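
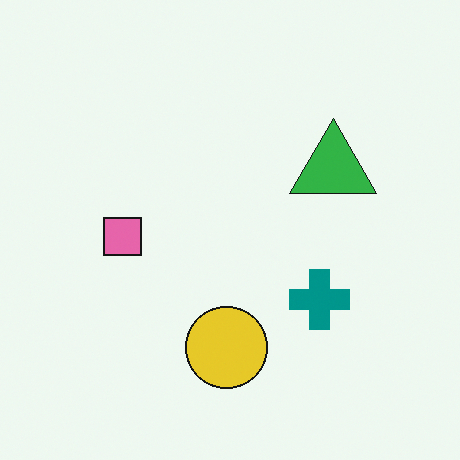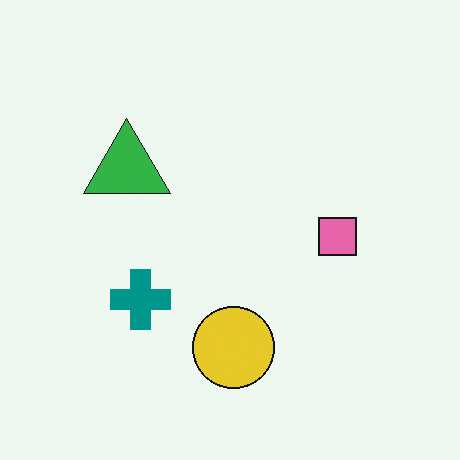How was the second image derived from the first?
The second image is the first flipped horizontally (left ↔ right).

The pink square is in the left of the first image and the right of the second — shapes on opposite sides of the vertical midline have swapped in a mirror flip.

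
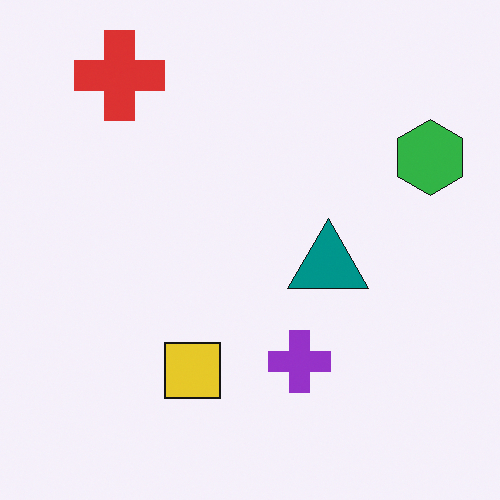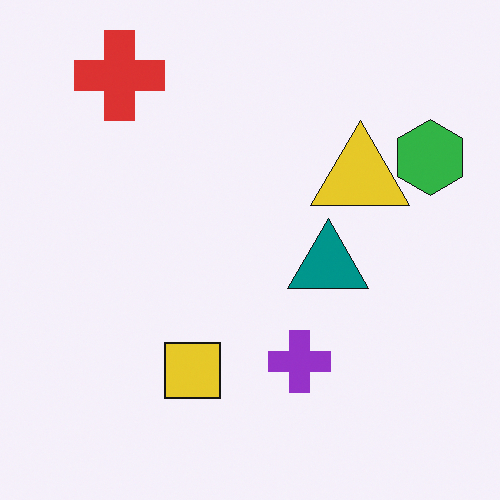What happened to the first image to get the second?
This is the original image overlaid with an additional yellow triangle.

A yellow triangle appears in the second image that is absent from the first.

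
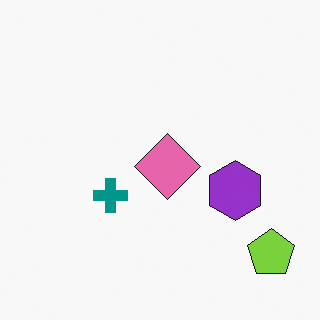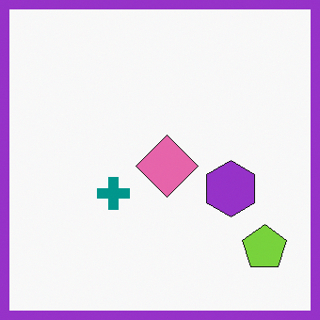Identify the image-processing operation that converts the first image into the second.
It was framed with a purple border.

A solid purple frame runs around the edge of the second image, with the content slightly shrunk inside it.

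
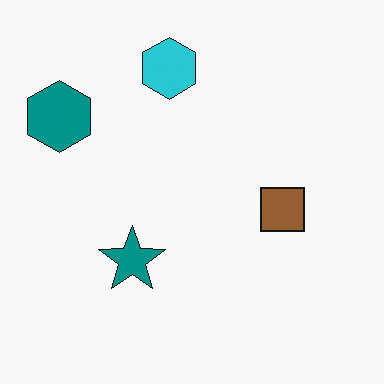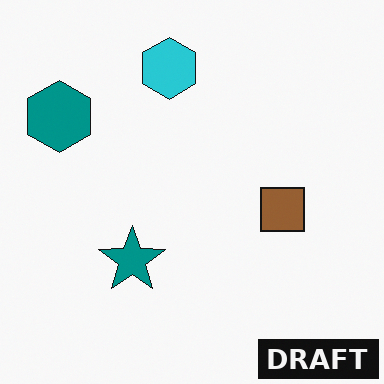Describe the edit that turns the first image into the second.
The second image is the first watermarked with the text "DRAFT" in the lower-right corner.

A dark label reading "DRAFT" appears in the lower-right corner.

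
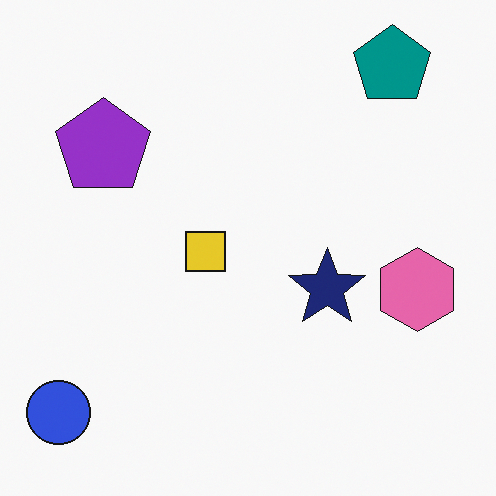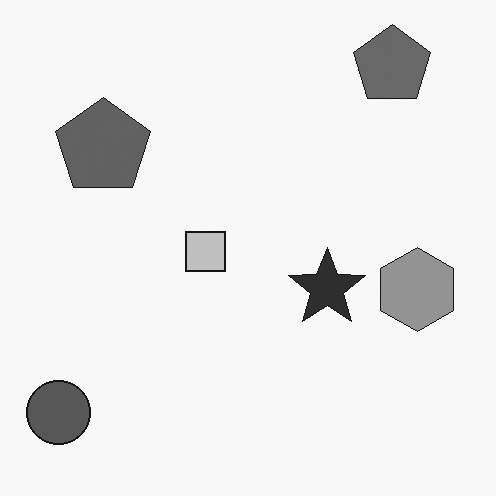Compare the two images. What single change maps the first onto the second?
The transformation is: converted to grayscale.

All color is removed — every shape is now a shade of grey.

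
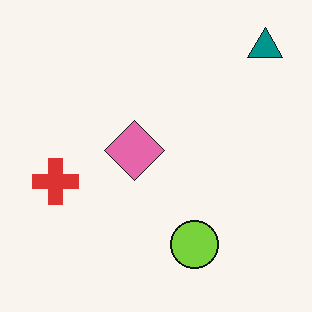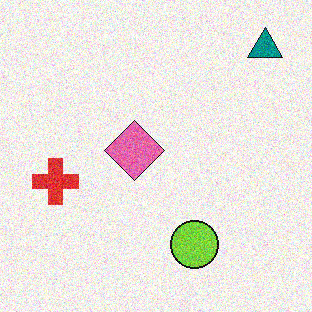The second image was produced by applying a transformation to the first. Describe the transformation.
Degraded with moderate additive noise.

Random speckle covers the whole image, including the flat background.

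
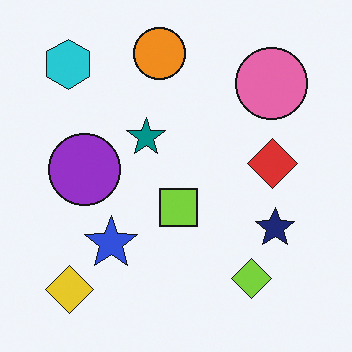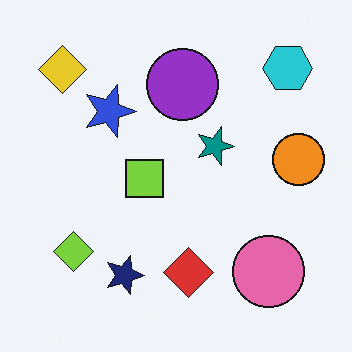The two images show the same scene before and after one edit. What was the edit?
The image was rotated 90° clockwise.

The yellow diamond sits in the bottom-left of the first image and the top-left of the second — consistent with a whole-image 90° clockwise rotation.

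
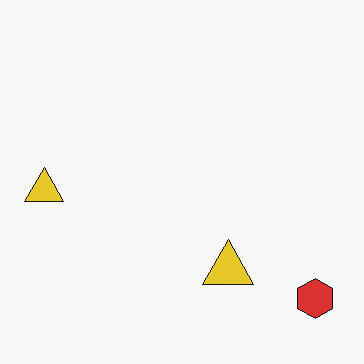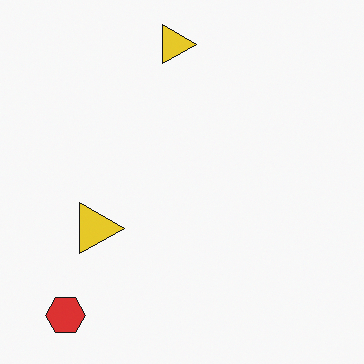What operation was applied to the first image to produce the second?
This is the original image rotated 90° clockwise.

The red hexagon sits in the bottom-right of the first image and the bottom-left of the second — consistent with a whole-image 90° clockwise rotation.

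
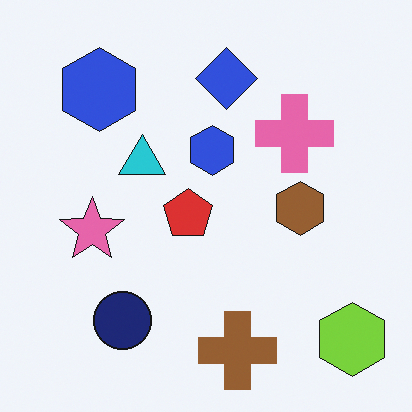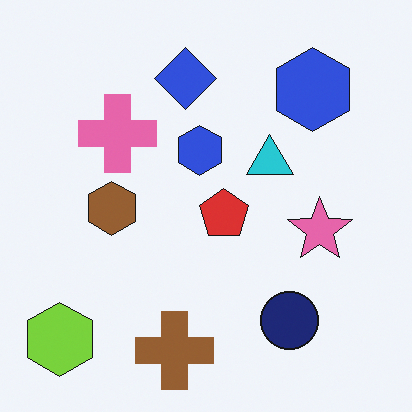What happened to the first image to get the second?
The second image is the first flipped horizontally (left ↔ right).

The lime hexagon is in the bottom-right of the first image and the bottom-left of the second — shapes on opposite sides of the vertical midline have swapped in a mirror flip.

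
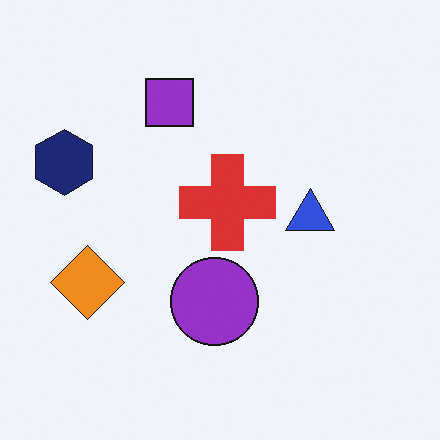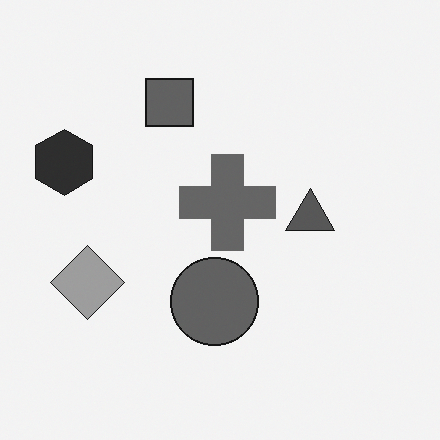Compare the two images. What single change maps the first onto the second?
The second image is the first converted to grayscale.

All color is removed — every shape is now a shade of grey.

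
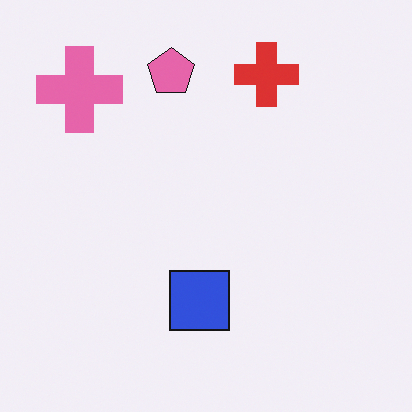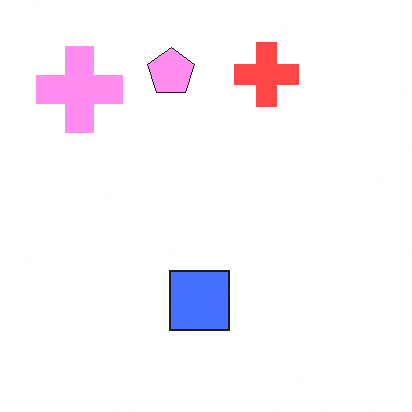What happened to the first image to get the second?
This is the original image brightened a lot.

Every pixel — background and shapes alike — is uniformly brightened.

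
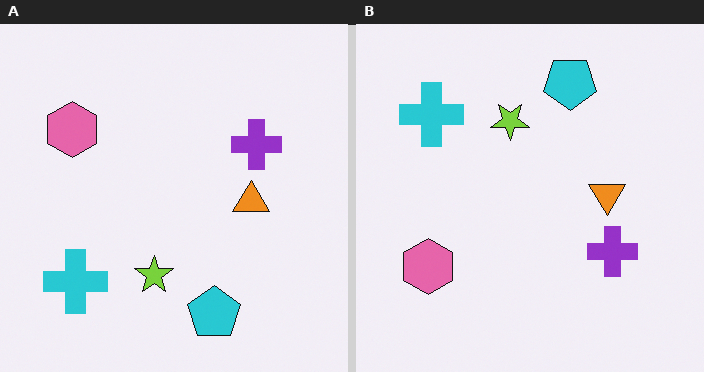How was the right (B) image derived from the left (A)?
This is the original image flipped vertically (top ↔ bottom).

The cyan pentagon is in the bottom of the left (A) image and the top of the right (B) — shapes on opposite sides of the horizontal midline have swapped in a mirror flip.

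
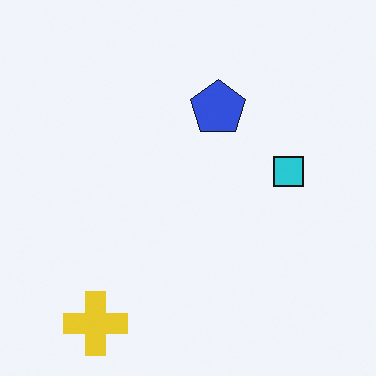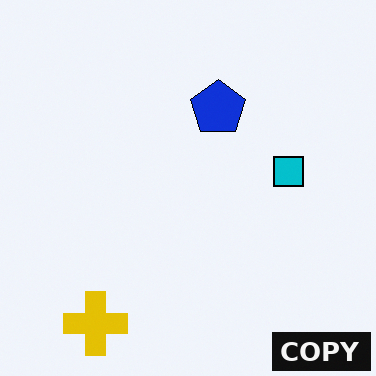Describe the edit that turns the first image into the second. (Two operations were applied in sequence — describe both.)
The transformation is: given slightly increased contrast, then watermarked with the text "COPY" in the lower-right corner.

Tones are pushed away from mid-grey across the whole image — a global contrast change. A dark label reading "COPY" appears in the lower-right corner.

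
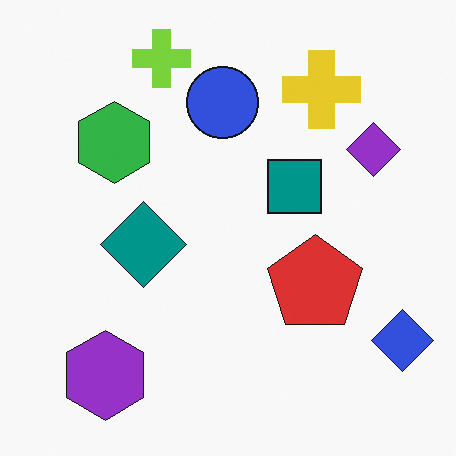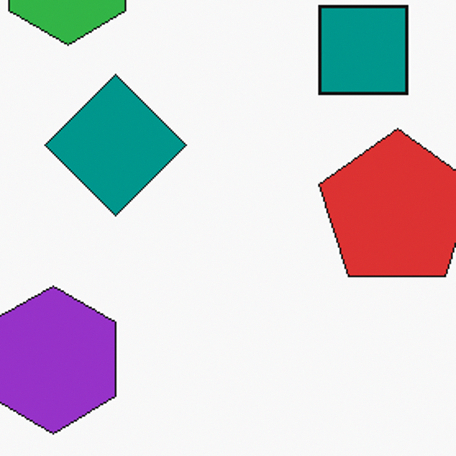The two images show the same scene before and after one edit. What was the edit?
This is the original image cropped tightly and scaled back up.

The visible shapes are larger and the field of view is narrower; shapes near the original edges may be partly or wholly outside the frame — a crop-and-rescale.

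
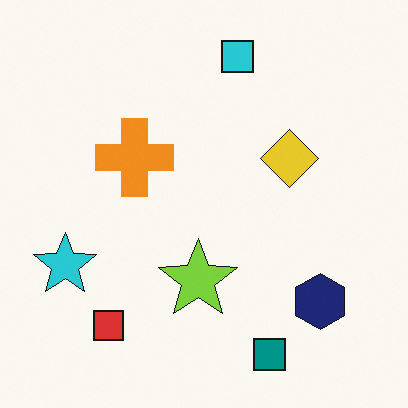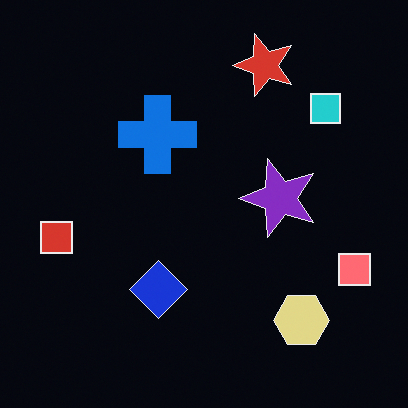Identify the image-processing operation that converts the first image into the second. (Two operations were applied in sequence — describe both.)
The image was color-inverted (negative), then transposed (reflected across the top-left ↔ bottom-right diagonal).

The light background has become dark and every shape's color is its complement — a photographic negative. Shapes have swapped their row and column positions — what was in the top-right is now in the bottom-left — a diagonal reflection.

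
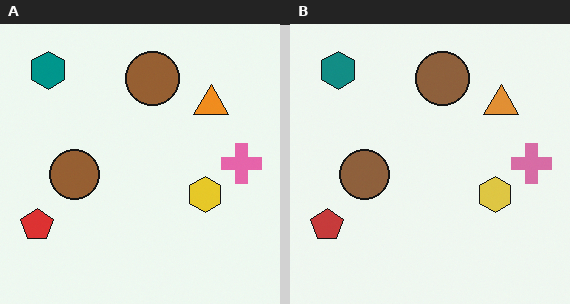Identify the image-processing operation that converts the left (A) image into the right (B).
The transformation is: slightly desaturated.

All colors are more muted and greyish — a global saturation change.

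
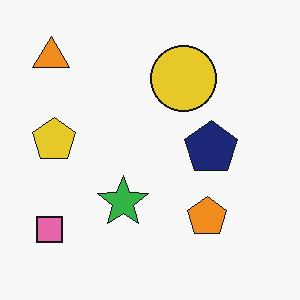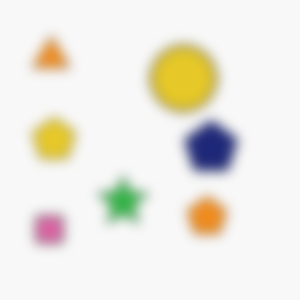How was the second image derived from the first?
The second image is the first strongly gaussian-blurred.

Shape edges and outlines are uniformly softened across the whole image.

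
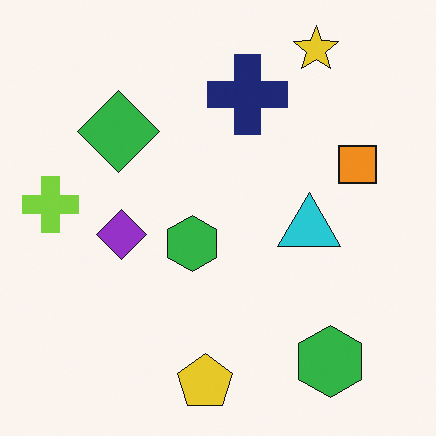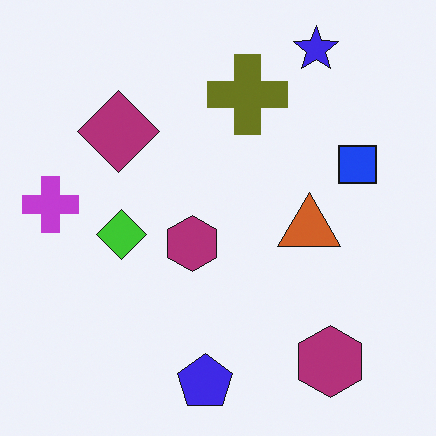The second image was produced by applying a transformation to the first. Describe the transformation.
The image was hue-shifted through roughly half the color wheel.

Every shape's color has rotated by the same amount around the hue wheel — a uniform hue shift.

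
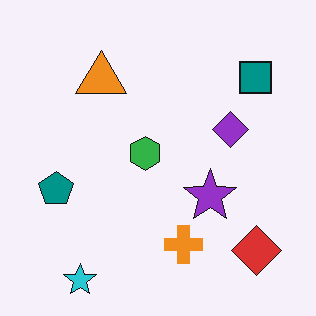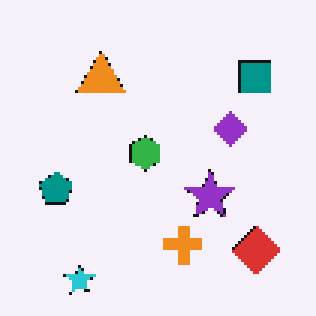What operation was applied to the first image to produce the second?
The image was mildly pixelated.

Shapes are reduced to large square blocks; fine edges and outlines are lost — a downscale-then-upscale (mosaic) effect.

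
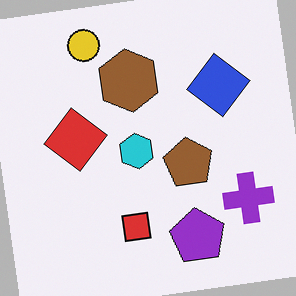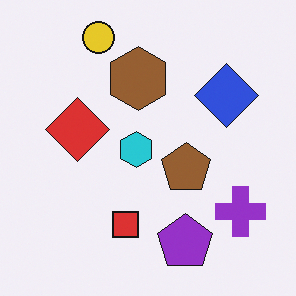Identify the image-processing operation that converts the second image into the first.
The first image is the second rotated counter-clockwise by a slight angle.

Every shape is tilted by the same angle and the image corners show triangular fill wedges — a whole-image rotation by a non-right angle.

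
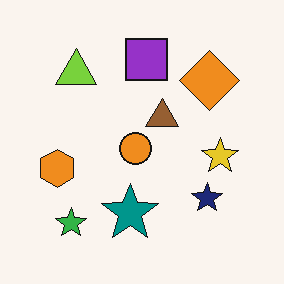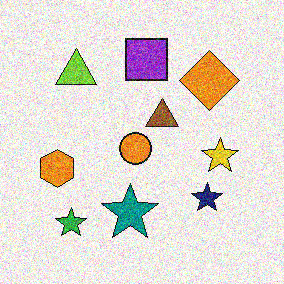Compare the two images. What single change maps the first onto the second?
It was degraded with heavy additive noise.

Random speckle covers the whole image, including the flat background.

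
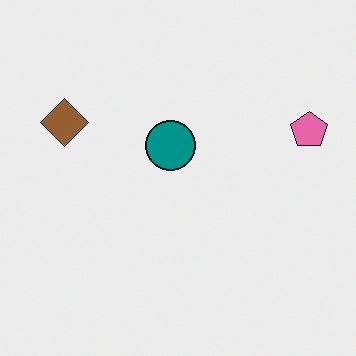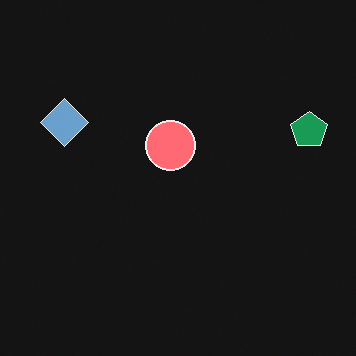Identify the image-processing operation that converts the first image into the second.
It was color-inverted (negative).

The light background has become dark and every shape's color is its complement — a photographic negative.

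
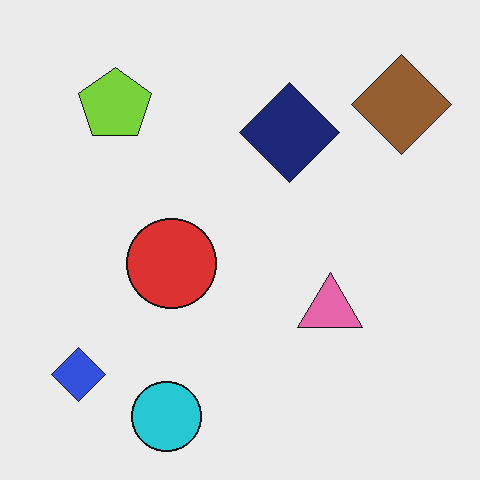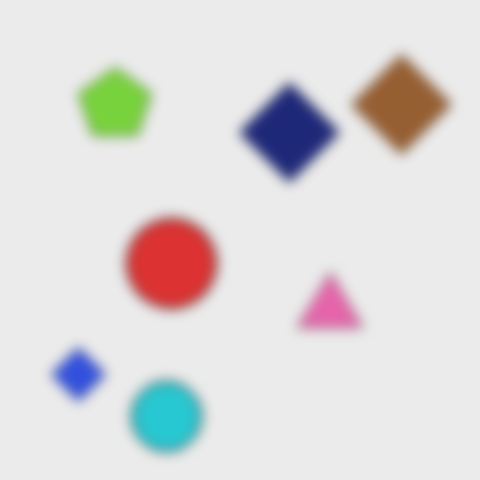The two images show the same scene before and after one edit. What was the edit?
Strongly gaussian-blurred.

Shape edges and outlines are uniformly softened across the whole image.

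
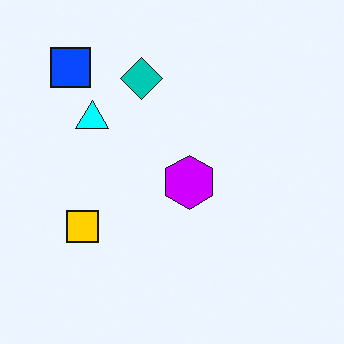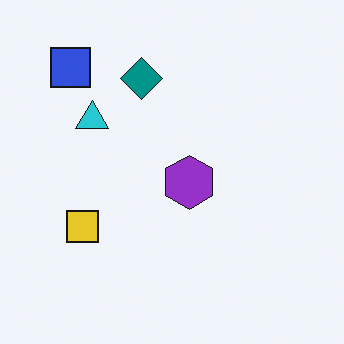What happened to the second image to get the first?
The first image is the second heavily oversaturated.

All colors are more vivid — a global saturation change.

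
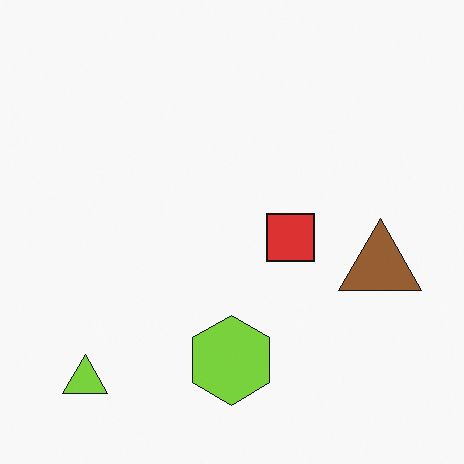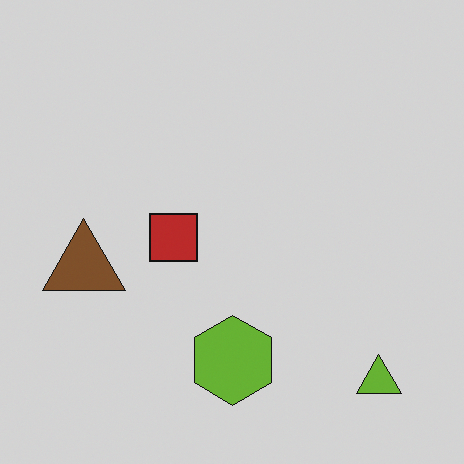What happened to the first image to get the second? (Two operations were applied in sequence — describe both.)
The transformation is: flipped horizontally (left ↔ right), then darkened a little.

The brown triangle is in the right of the first image and the left of the second — shapes on opposite sides of the vertical midline have swapped in a mirror flip. Every pixel — background and shapes alike — is uniformly darkened.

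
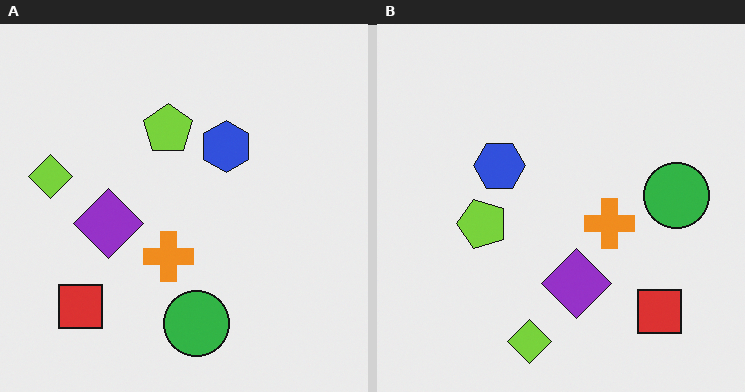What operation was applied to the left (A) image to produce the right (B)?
This is the original image rotated 90° counter-clockwise.

The red square sits in the bottom-left of the left (A) image and the bottom-right of the right (B) — consistent with a whole-image 90° counter-clockwise rotation.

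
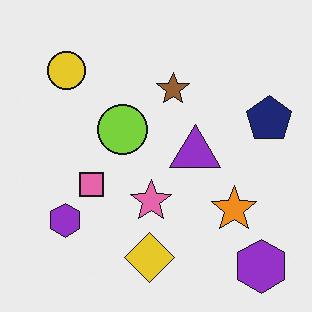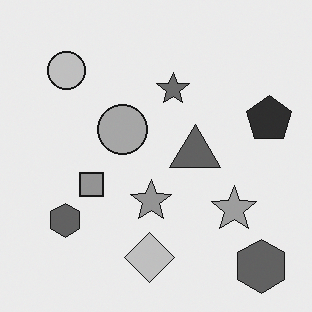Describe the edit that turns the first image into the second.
Converted to grayscale.

All color is removed — every shape is now a shade of grey.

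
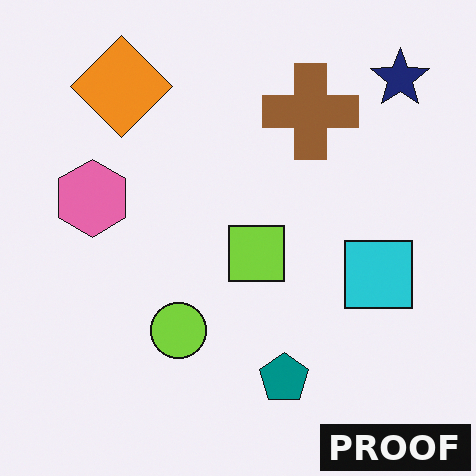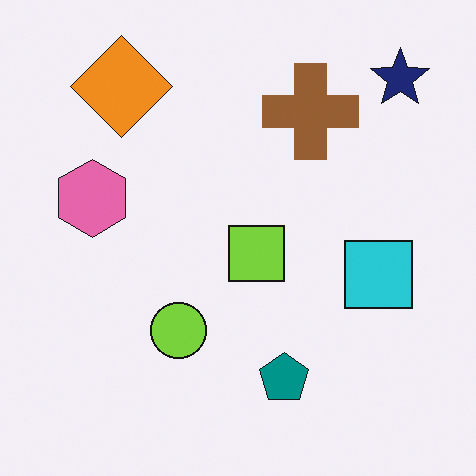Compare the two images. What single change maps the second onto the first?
It was watermarked with the text "PROOF" in the lower-right corner.

A dark label reading "PROOF" appears in the lower-right corner.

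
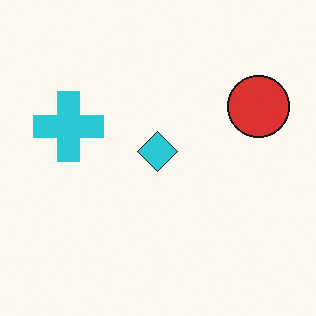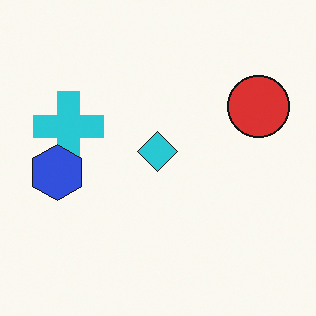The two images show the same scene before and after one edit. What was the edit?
The transformation is: overlaid with an additional blue hexagon.

A blue hexagon appears in the second image that is absent from the first.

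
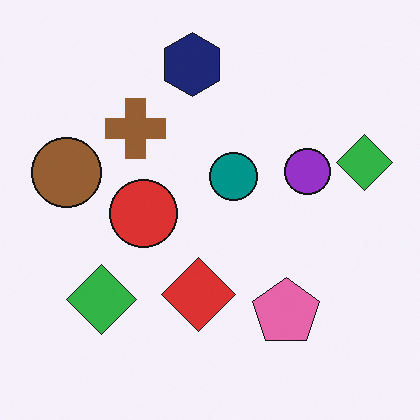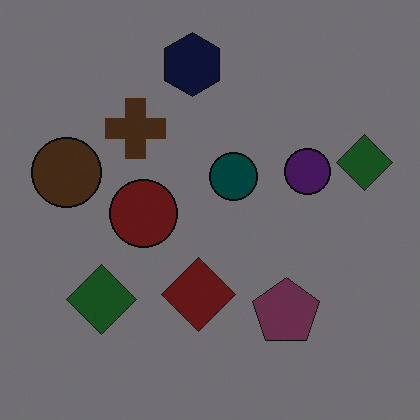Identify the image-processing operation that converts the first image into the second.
It was noticeably darkened.

Every pixel — background and shapes alike — is uniformly darkened.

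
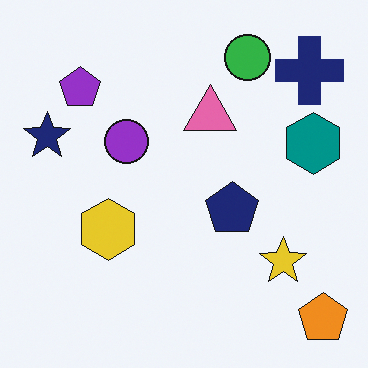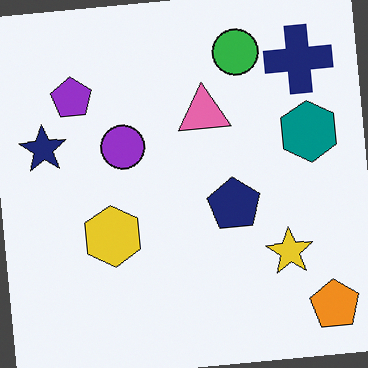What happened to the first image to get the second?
It was rotated counter-clockwise by a small amount.

Every shape is tilted by the same angle and the image corners show triangular fill wedges — a whole-image rotation by a non-right angle.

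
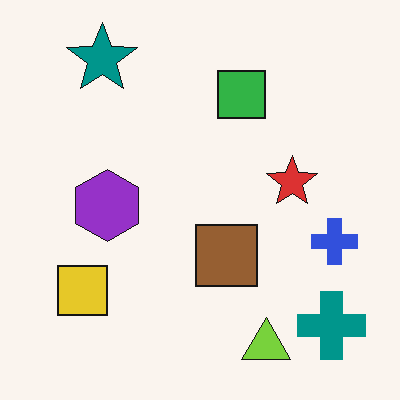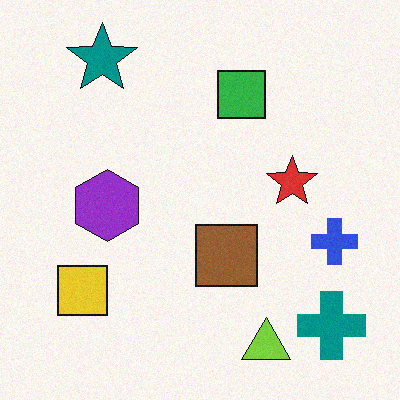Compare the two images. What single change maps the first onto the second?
This is the original image degraded with light additive noise.

Random speckle covers the whole image, including the flat background.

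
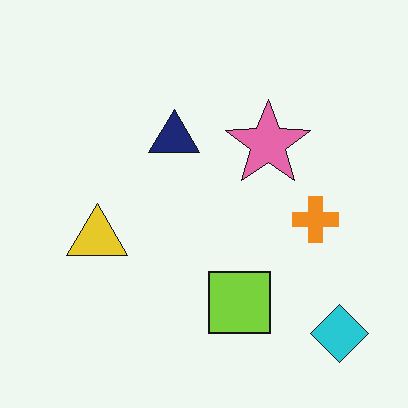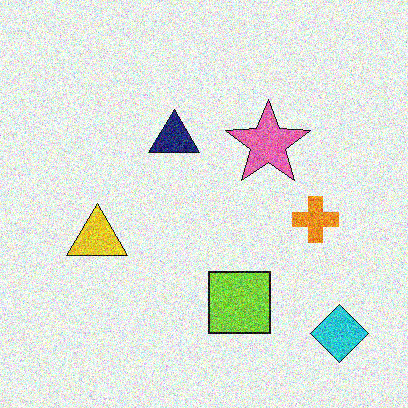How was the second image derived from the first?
The second image is the first degraded with strong gaussian noise.

Random speckle covers the whole image, including the flat background.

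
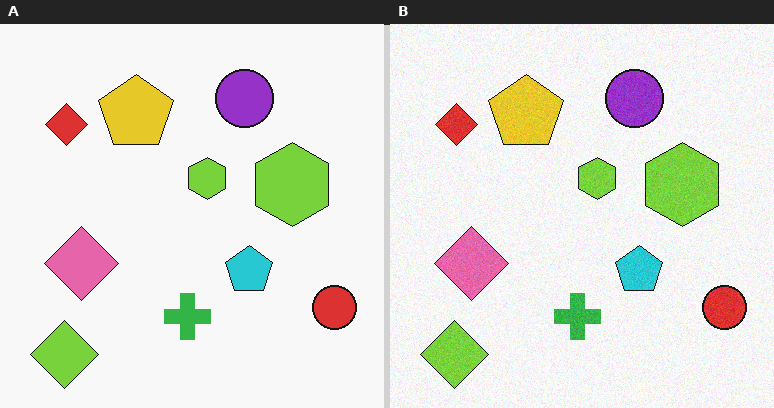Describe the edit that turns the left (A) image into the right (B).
This is the original image degraded with subtle gaussian noise.

Random speckle covers the whole image, including the flat background.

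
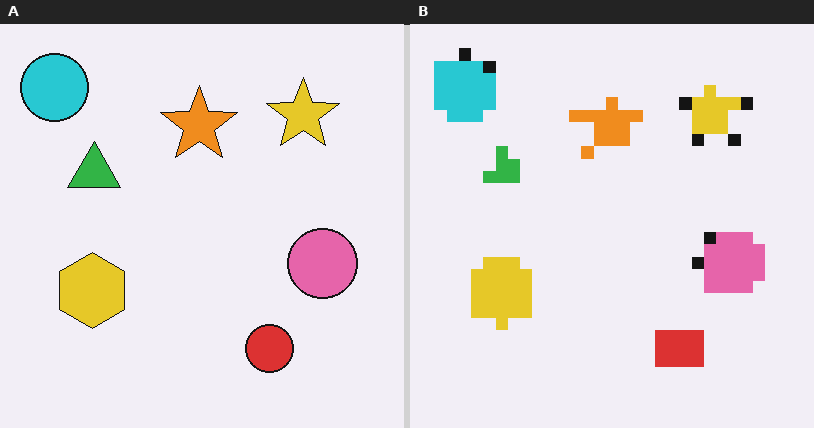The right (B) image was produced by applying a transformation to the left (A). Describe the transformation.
Coarsely pixelated.

Shapes are reduced to large square blocks; fine edges and outlines are lost — a downscale-then-upscale (mosaic) effect.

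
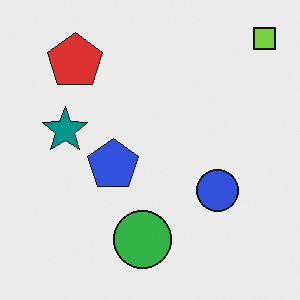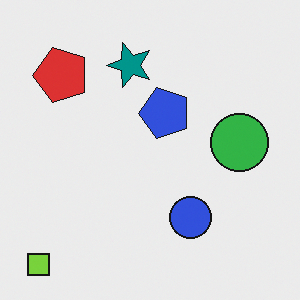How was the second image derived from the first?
Transposed (reflected across the top-left ↔ bottom-right diagonal).

Shapes have swapped their row and column positions — what was in the top-right is now in the bottom-left — a diagonal reflection.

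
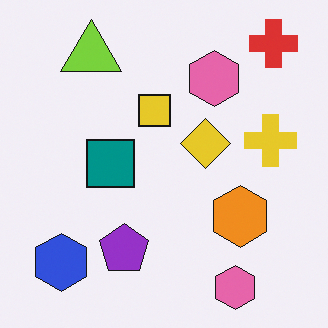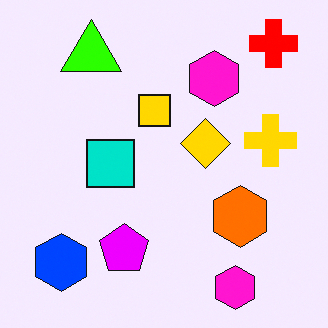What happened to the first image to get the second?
The transformation is: made much more vivid (saturation change).

All colors are more vivid — a global saturation change.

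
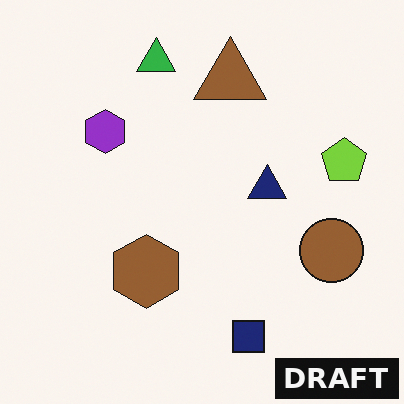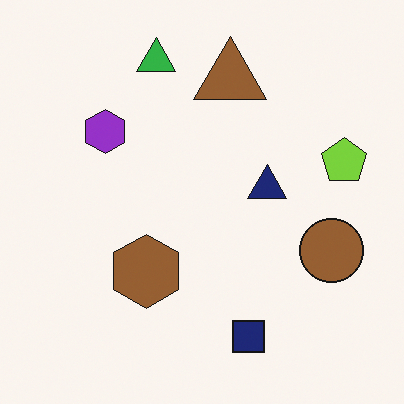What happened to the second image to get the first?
The first image is the second watermarked with the text "DRAFT" in the lower-right corner.

A dark label reading "DRAFT" appears in the lower-right corner.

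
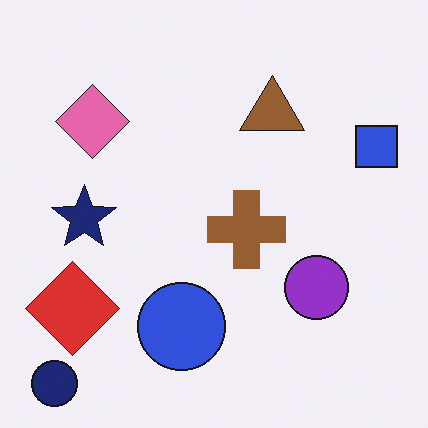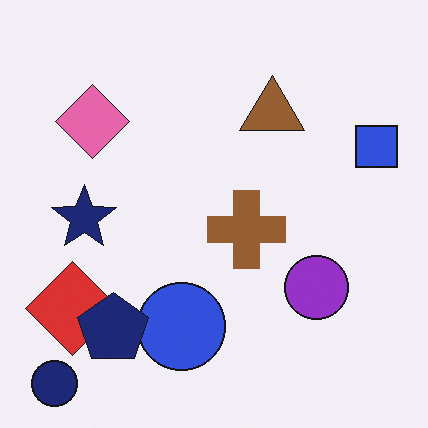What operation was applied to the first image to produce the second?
Overlaid with an additional navy pentagon.

A navy pentagon appears in the second image that is absent from the first.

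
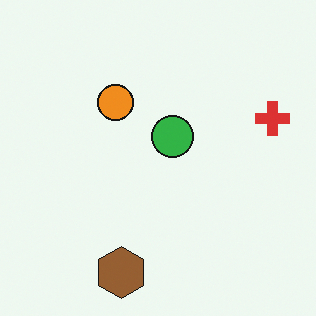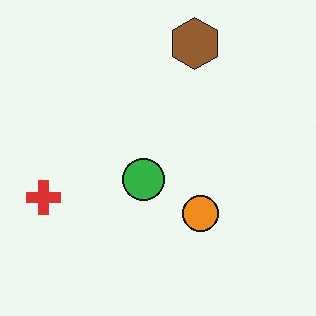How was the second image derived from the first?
This is the original image rotated 180°.

The red cross sits in the right of the first image and the left of the second — consistent with a whole-image 180° rotation.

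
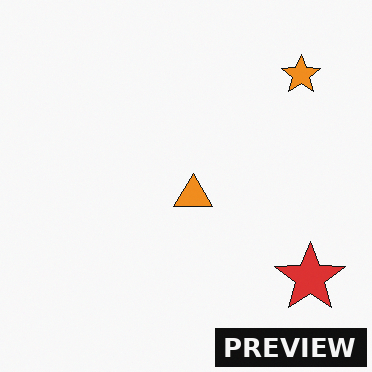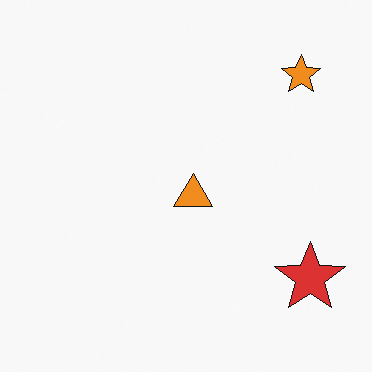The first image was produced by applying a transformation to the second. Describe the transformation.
The transformation is: watermarked with the text "PREVIEW" in the lower-right corner.

A dark label reading "PREVIEW" appears in the lower-right corner.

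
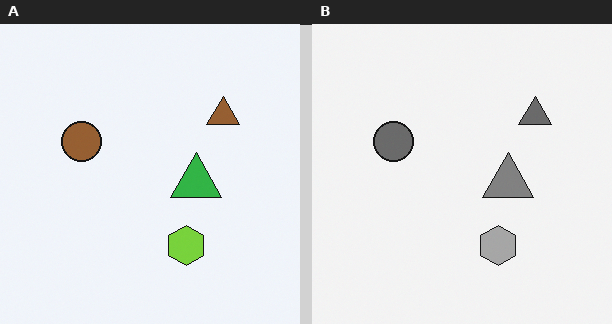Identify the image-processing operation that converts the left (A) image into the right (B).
The image was converted to grayscale.

All color is removed — every shape is now a shade of grey.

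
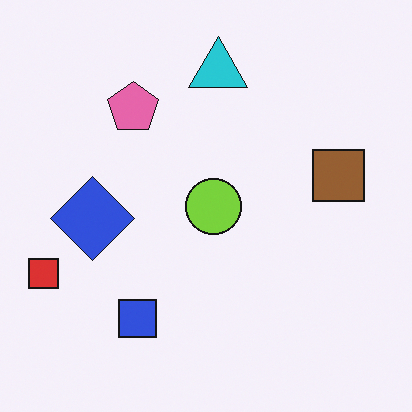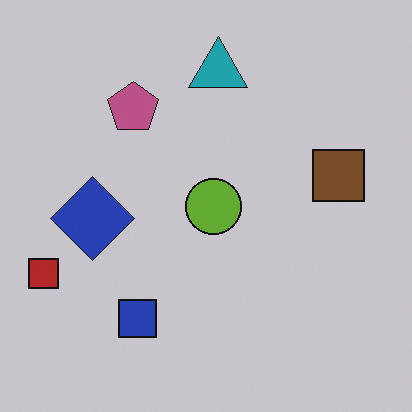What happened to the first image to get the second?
The image was slightly darkened.

Every pixel — background and shapes alike — is uniformly darkened.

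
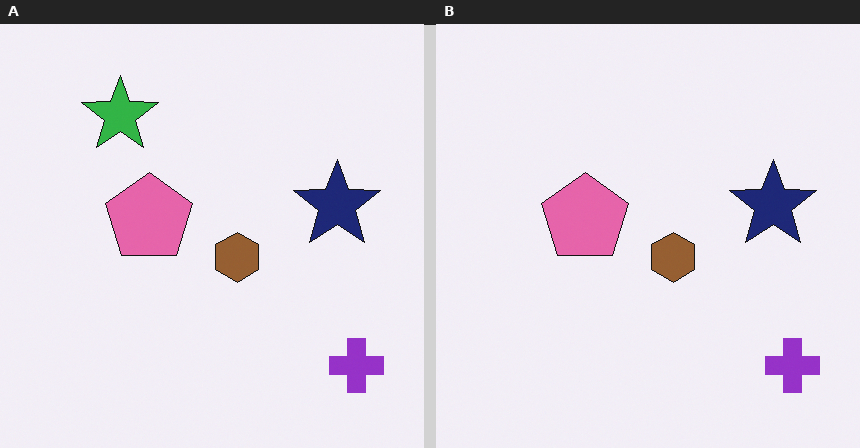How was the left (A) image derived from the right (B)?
The image was overlaid with an additional green star.

A green star appears in the left (A) image that is absent from the right (B).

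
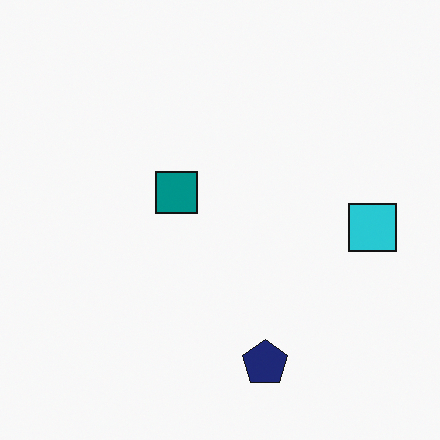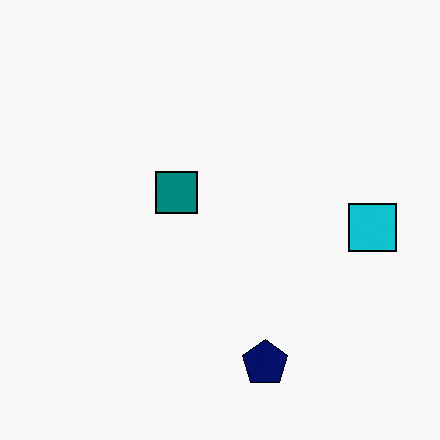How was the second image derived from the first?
The image was given slightly increased contrast.

Tones are pushed away from mid-grey across the whole image — a global contrast change.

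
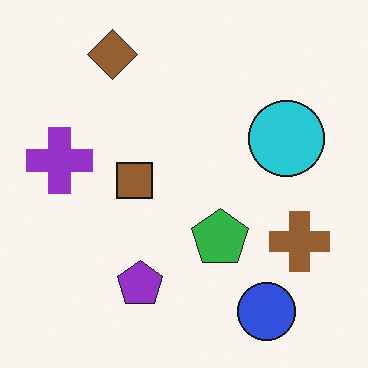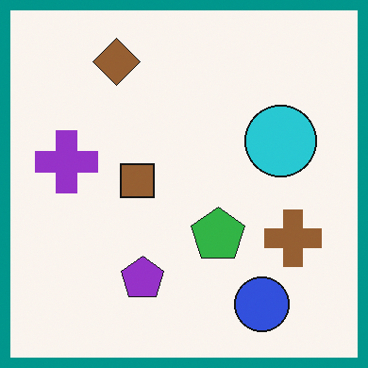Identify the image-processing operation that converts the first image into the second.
The image was framed with a teal border.

A solid teal frame runs around the edge of the second image, with the content slightly shrunk inside it.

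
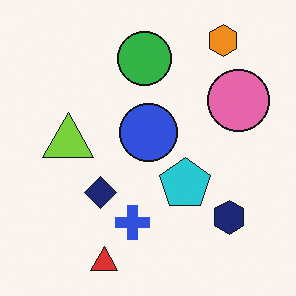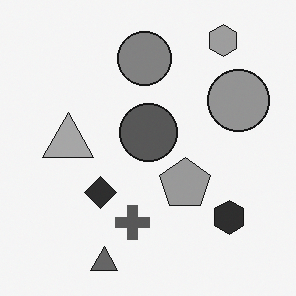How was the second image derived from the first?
Converted to grayscale.

All color is removed — every shape is now a shade of grey.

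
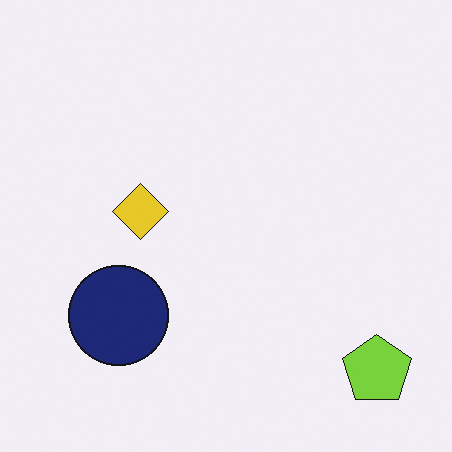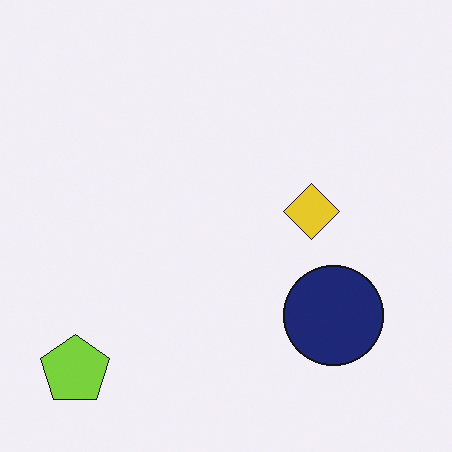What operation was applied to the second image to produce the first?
The transformation is: flipped horizontally (left ↔ right).

The lime pentagon is in the bottom-left of the second image and the bottom-right of the first — shapes on opposite sides of the vertical midline have swapped in a mirror flip.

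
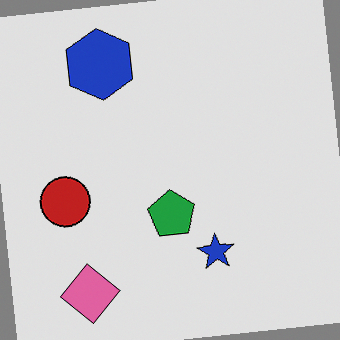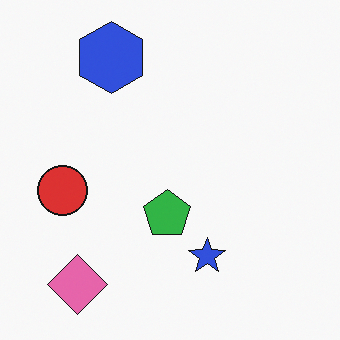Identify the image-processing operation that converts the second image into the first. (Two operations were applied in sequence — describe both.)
The transformation is: rotated counter-clockwise by a slight angle, then posterized to a reduced palette.

Every shape is tilted by the same angle and the image corners show triangular fill wedges — a whole-image rotation by a non-right angle. Each flat color has snapped to a coarser quantized level — most visibly, the near-white background has dropped to a flat grey.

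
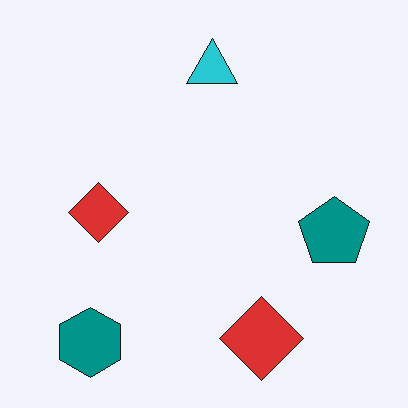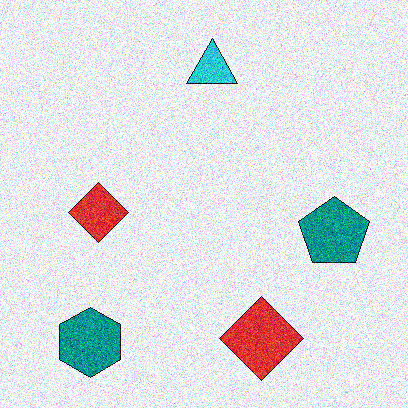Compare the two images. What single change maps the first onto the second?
It was degraded with heavy additive noise.

Random speckle covers the whole image, including the flat background.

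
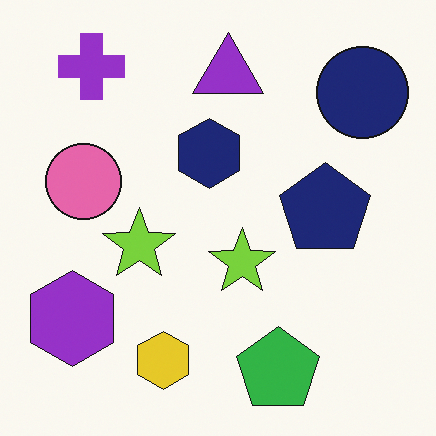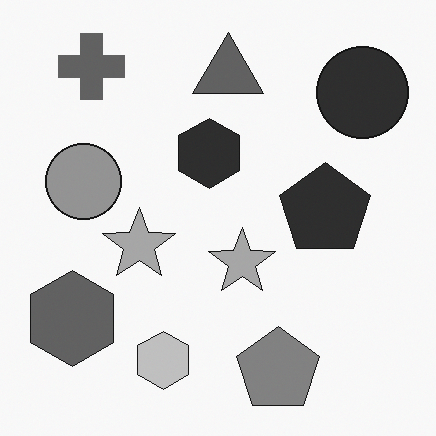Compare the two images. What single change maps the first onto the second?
The second image is the first converted to grayscale.

All color is removed — every shape is now a shade of grey.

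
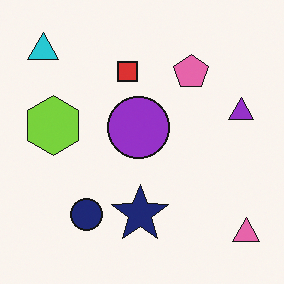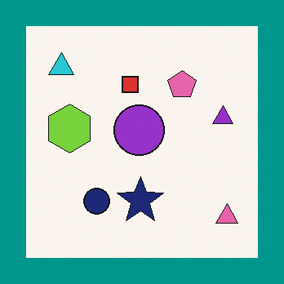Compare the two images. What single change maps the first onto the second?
Framed with a teal border.

A solid teal frame runs around the edge of the second image, with the content slightly shrunk inside it.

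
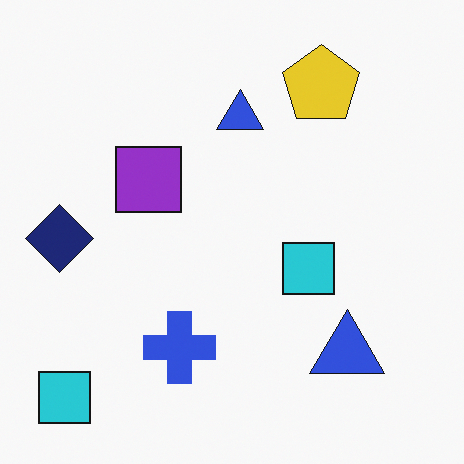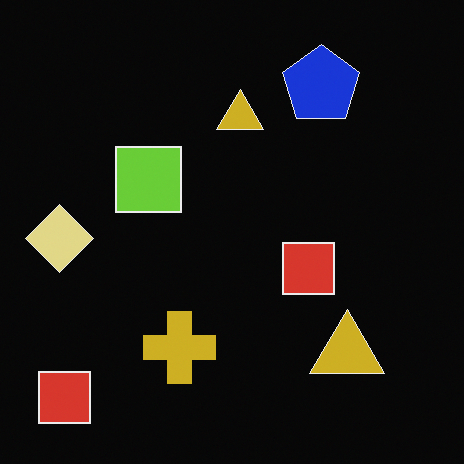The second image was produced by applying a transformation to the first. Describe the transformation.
The second image is the first color-inverted (negative).

The light background has become dark and every shape's color is its complement — a photographic negative.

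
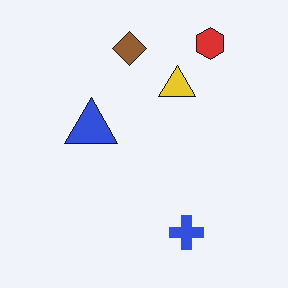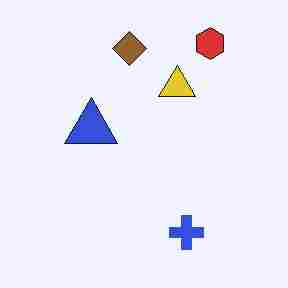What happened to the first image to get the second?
The transformation is: heavily JPEG-compressed with obvious blocking artifacts.

Blocky 8×8 compression artifacts appear around shape edges and the flat background shows ringing — characteristic JPEG degradation.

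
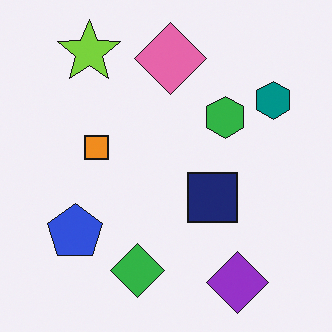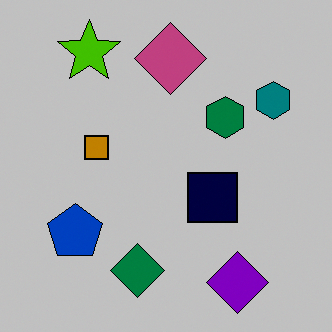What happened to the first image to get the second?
The transformation is: aggressively posterized.

Each flat color has snapped to a coarser quantized level — most visibly, the near-white background has dropped to a flat grey.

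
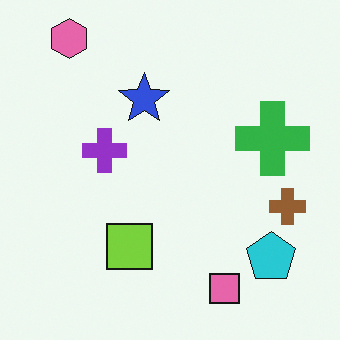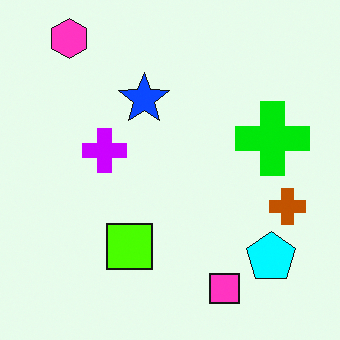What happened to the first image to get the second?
It was made much more vivid (saturation change).

All colors are more vivid — a global saturation change.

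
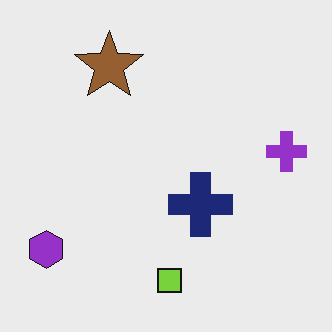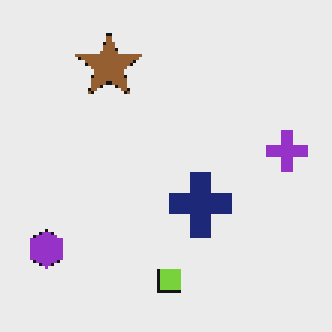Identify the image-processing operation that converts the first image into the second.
It was mildly pixelated.

Shapes are reduced to large square blocks; fine edges and outlines are lost — a downscale-then-upscale (mosaic) effect.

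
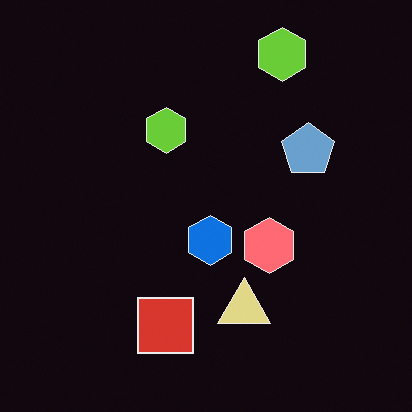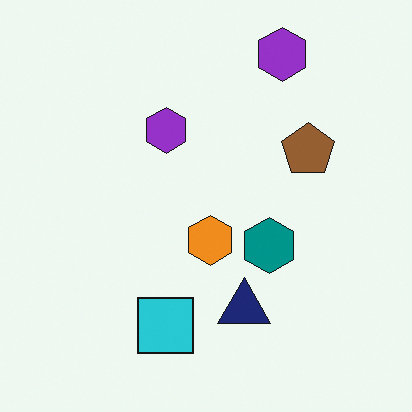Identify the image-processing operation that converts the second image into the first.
The first image is the second color-inverted (negative).

The light background has become dark and every shape's color is its complement — a photographic negative.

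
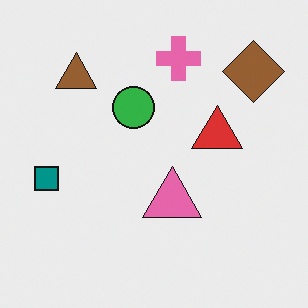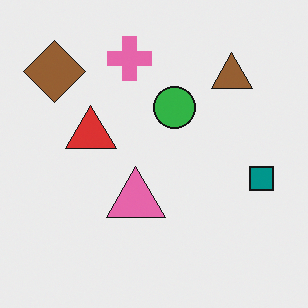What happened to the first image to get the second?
The second image is the first flipped horizontally (left ↔ right).

The teal square is in the left of the first image and the right of the second — shapes on opposite sides of the vertical midline have swapped in a mirror flip.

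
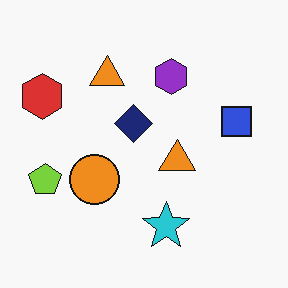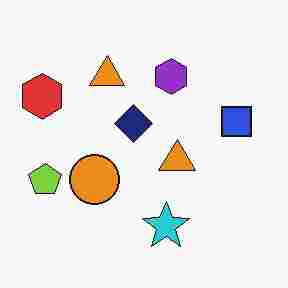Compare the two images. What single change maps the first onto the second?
The image was heavily JPEG-compressed with obvious blocking artifacts.

Blocky 8×8 compression artifacts appear around shape edges and the flat background shows ringing — characteristic JPEG degradation.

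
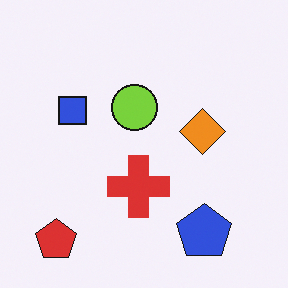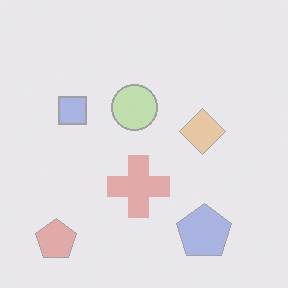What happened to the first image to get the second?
This is the original image washed out (contrast reduced).

Tones are pushed toward mid-grey across the whole image — a global contrast change.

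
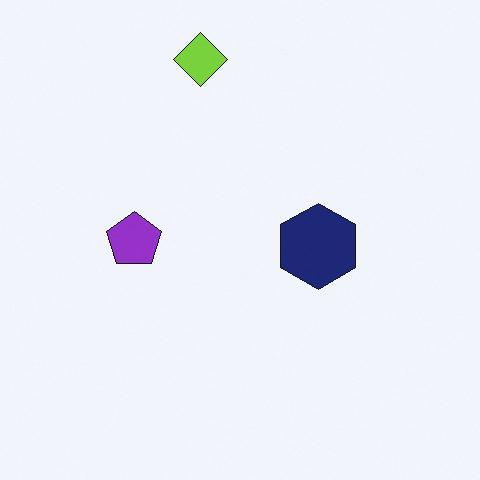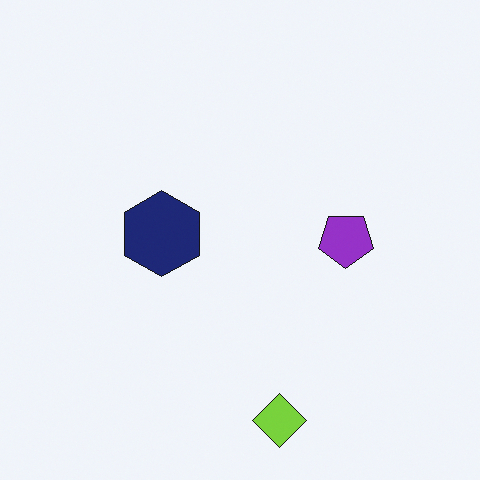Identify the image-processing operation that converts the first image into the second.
Rotated 180°.

The lime diamond sits in the top of the first image and the bottom of the second — consistent with a whole-image 180° rotation.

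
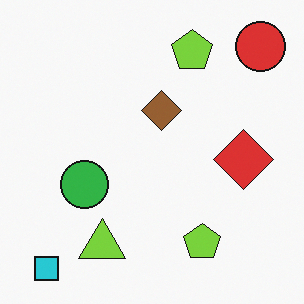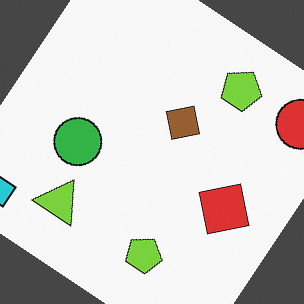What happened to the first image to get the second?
The image was rotated clockwise by a large amount — several tens of degrees.

Every shape is tilted by the same angle and the image corners show triangular fill wedges — a whole-image rotation by a non-right angle.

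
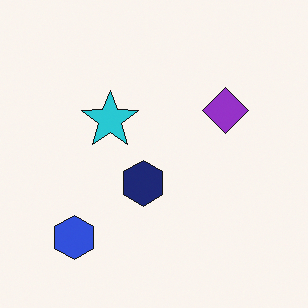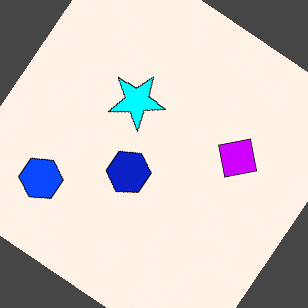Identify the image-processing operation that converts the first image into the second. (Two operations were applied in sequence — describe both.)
This is the original image made much more vivid (saturation change), then rotated clockwise by a large amount — several tens of degrees.

All colors are more vivid — a global saturation change. Every shape is tilted by the same angle and the image corners show triangular fill wedges — a whole-image rotation by a non-right angle.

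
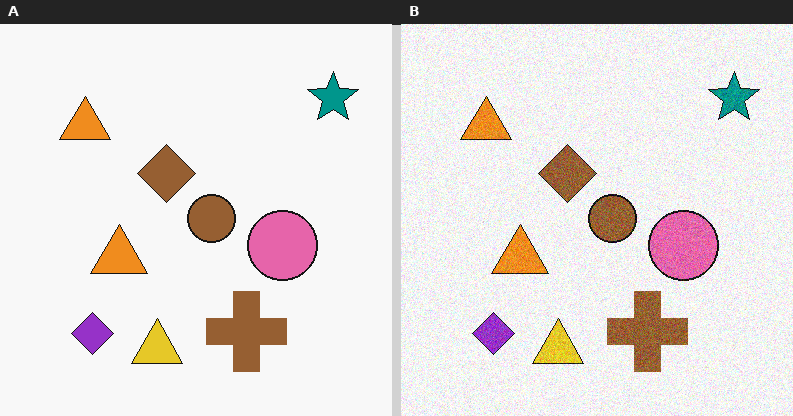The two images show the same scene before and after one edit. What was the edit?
The image was degraded with visible gaussian noise.

Random speckle covers the whole image, including the flat background.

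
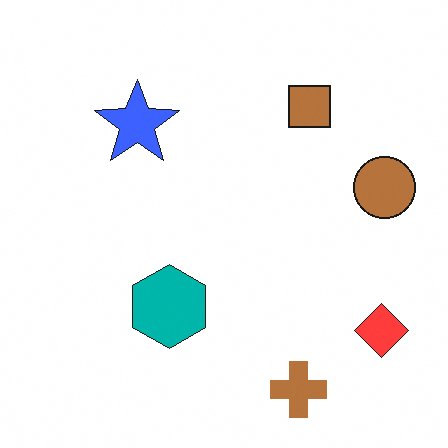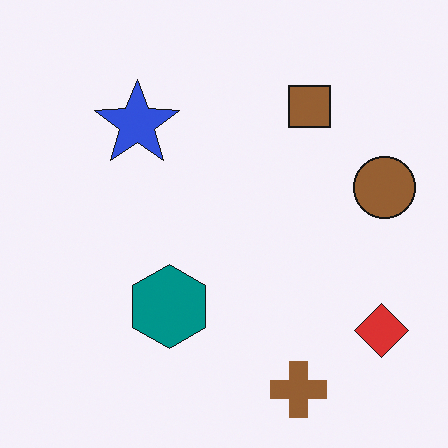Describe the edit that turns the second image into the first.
It was slightly brightened.

Every pixel — background and shapes alike — is uniformly brightened.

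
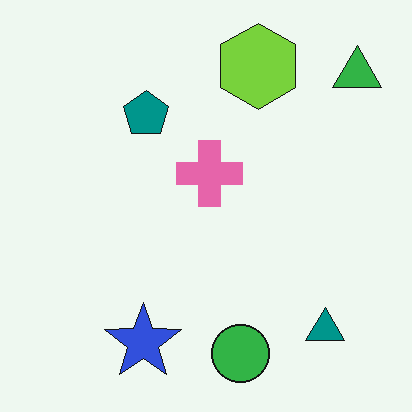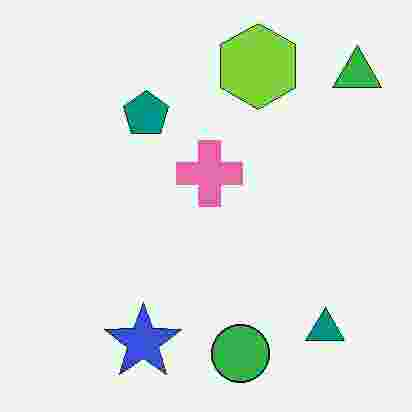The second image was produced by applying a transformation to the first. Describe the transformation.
It was heavily JPEG-compressed with obvious blocking artifacts.

Blocky 8×8 compression artifacts appear around shape edges and the flat background shows ringing — characteristic JPEG degradation.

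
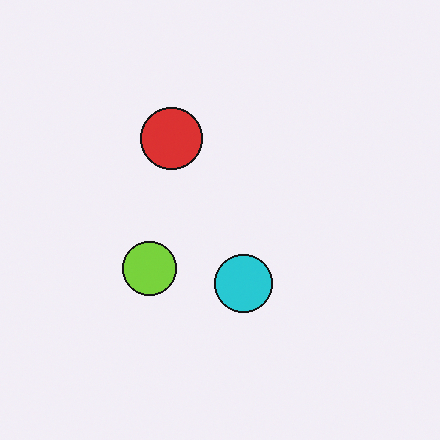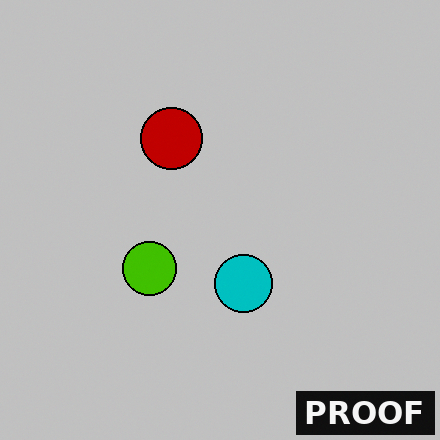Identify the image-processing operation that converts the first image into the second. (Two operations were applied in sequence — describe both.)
The transformation is: aggressively posterized, then watermarked with the text "PROOF" in the lower-right corner.

Each flat color has snapped to a coarser quantized level — most visibly, the near-white background has dropped to a flat grey. A dark label reading "PROOF" appears in the lower-right corner.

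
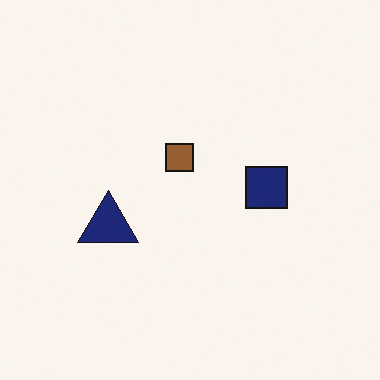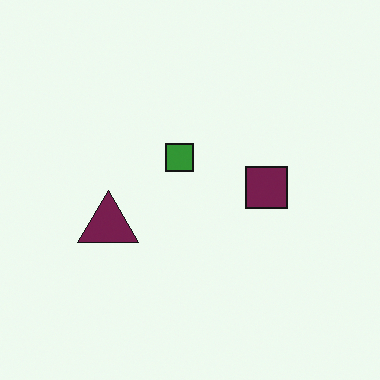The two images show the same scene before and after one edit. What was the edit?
Hue-shifted through roughly a third of the color wheel.

Every shape's color has rotated by the same amount around the hue wheel — a uniform hue shift.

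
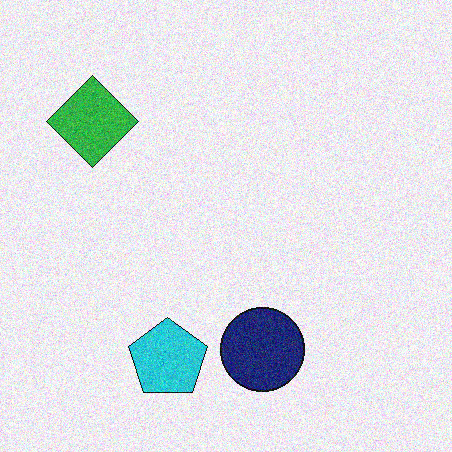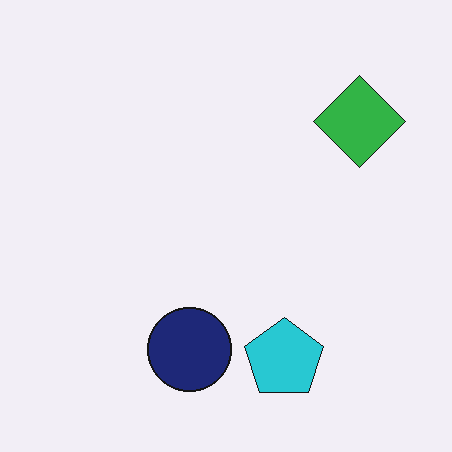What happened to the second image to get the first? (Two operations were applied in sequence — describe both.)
It was flipped horizontally (left ↔ right), then degraded with moderate additive noise.

The green diamond is in the top-right of the second image and the top-left of the first — shapes on opposite sides of the vertical midline have swapped in a mirror flip. Random speckle covers the whole image, including the flat background.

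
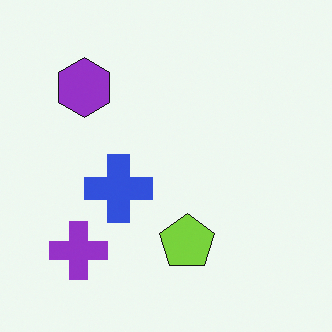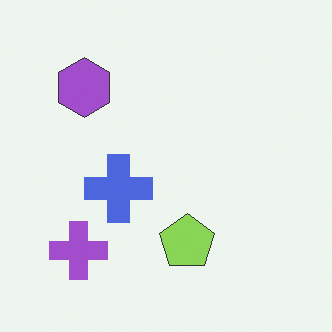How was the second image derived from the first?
It was given slightly reduced contrast.

Tones are pushed toward mid-grey across the whole image — a global contrast change.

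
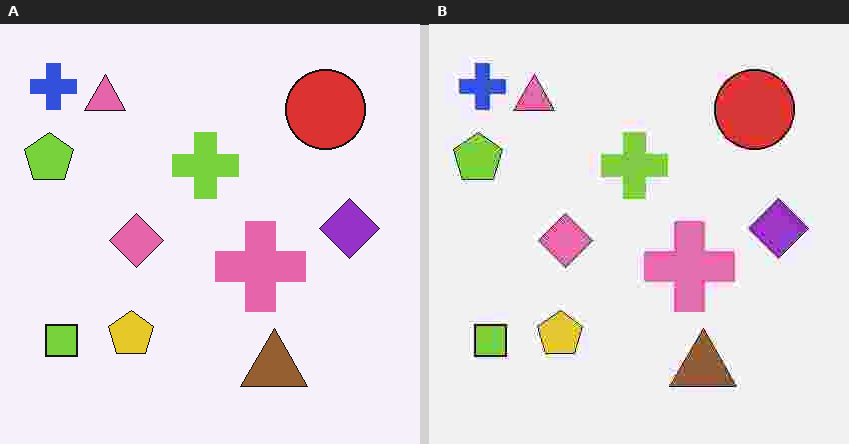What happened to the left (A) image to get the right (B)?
The image was degraded with heavy JPEG compression.

Blocky 8×8 compression artifacts appear around shape edges and the flat background shows ringing — characteristic JPEG degradation.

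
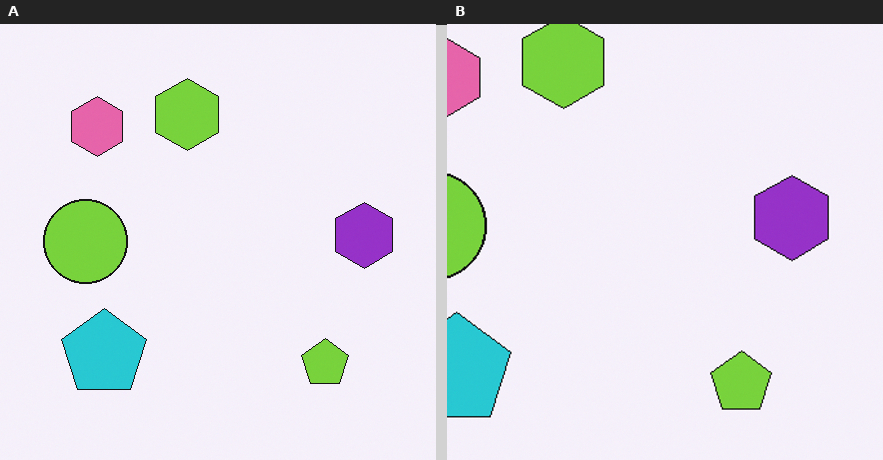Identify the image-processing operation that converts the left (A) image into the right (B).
This is the original image cropped slightly and scaled back up.

The visible shapes are larger and the field of view is narrower; shapes near the original edges may be partly or wholly outside the frame — a crop-and-rescale.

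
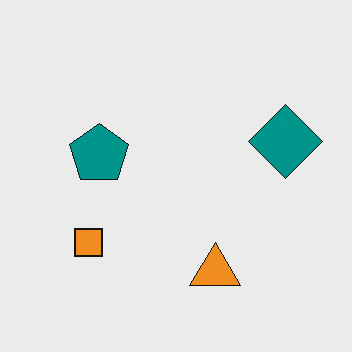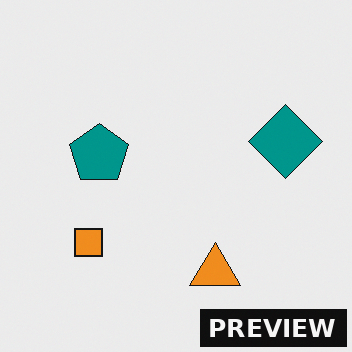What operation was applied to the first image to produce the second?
Watermarked with the text "PREVIEW" in the lower-right corner.

A dark label reading "PREVIEW" appears in the lower-right corner.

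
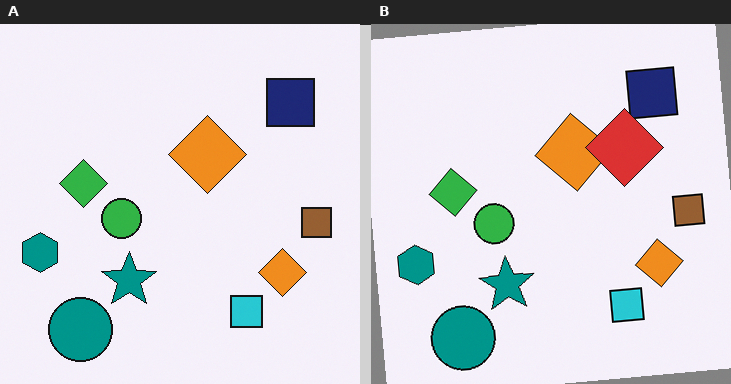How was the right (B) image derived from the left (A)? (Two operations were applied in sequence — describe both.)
It was rotated counter-clockwise by a few degrees, then overlaid with an additional red diamond.

Every shape is tilted by the same angle and the image corners show triangular fill wedges — a whole-image rotation by a non-right angle. A red diamond appears in the right (B) image that is absent from the left (A).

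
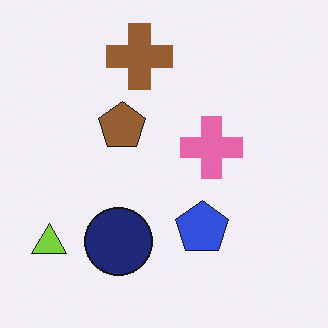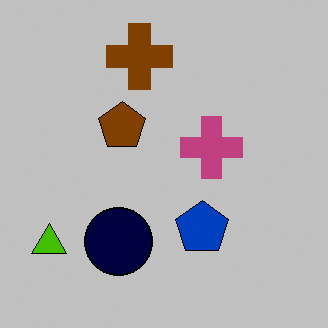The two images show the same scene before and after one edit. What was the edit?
This is the original image aggressively posterized.

Each flat color has snapped to a coarser quantized level — most visibly, the near-white background has dropped to a flat grey.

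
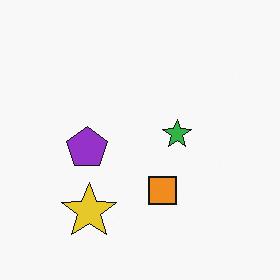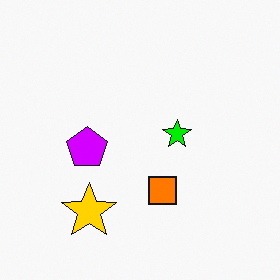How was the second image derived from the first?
Heavily oversaturated.

All colors are more vivid — a global saturation change.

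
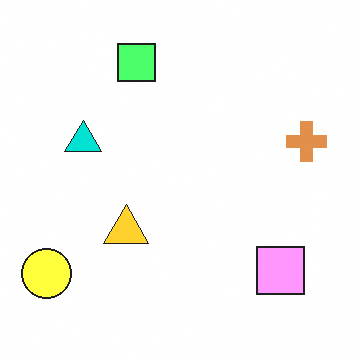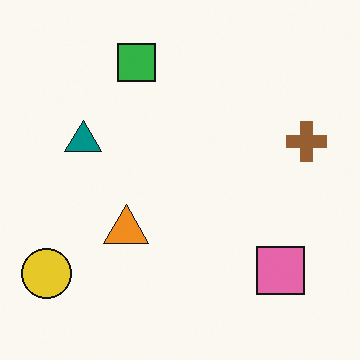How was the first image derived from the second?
The image was noticeably brightened.

Every pixel — background and shapes alike — is uniformly brightened.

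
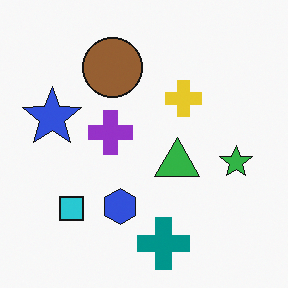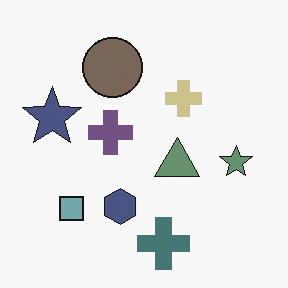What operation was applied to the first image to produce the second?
It was heavily desaturated.

All colors are more muted and greyish — a global saturation change.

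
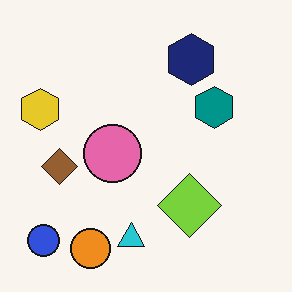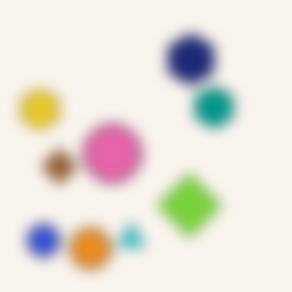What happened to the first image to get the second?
It was strongly gaussian-blurred.

Shape edges and outlines are uniformly softened across the whole image.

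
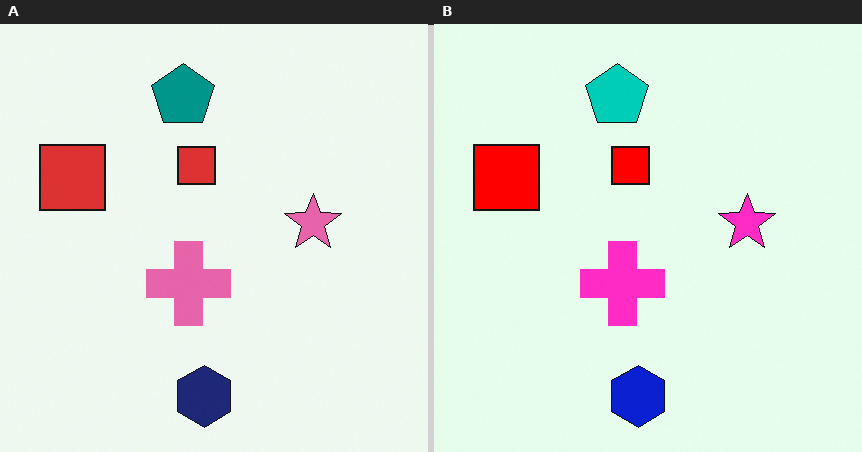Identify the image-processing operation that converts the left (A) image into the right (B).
The image was made much more vivid (saturation change).

All colors are more vivid — a global saturation change.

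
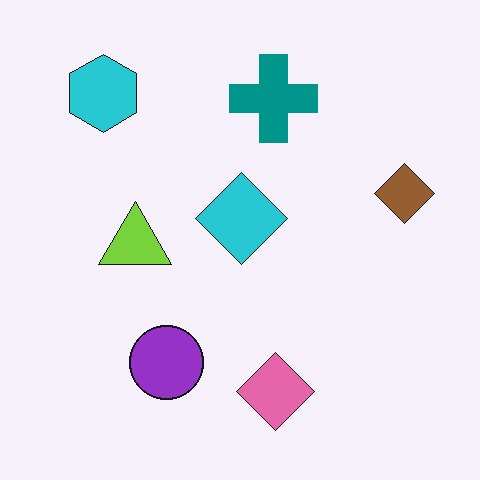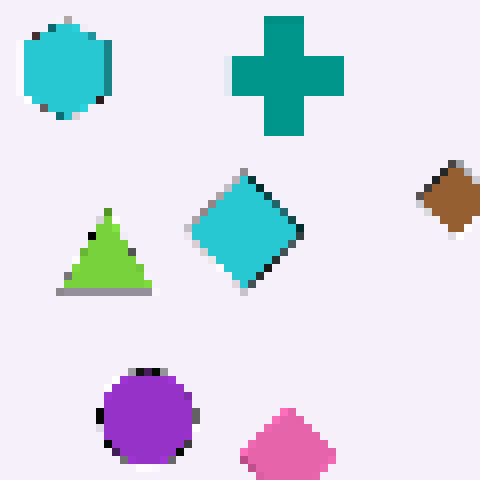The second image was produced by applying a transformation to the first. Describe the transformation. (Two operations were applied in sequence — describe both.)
The transformation is: cropped slightly and scaled back up, then pixelated into visible square blocks.

The visible shapes are larger and the field of view is narrower; shapes near the original edges may be partly or wholly outside the frame — a crop-and-rescale. Shapes are reduced to large square blocks; fine edges and outlines are lost — a downscale-then-upscale (mosaic) effect.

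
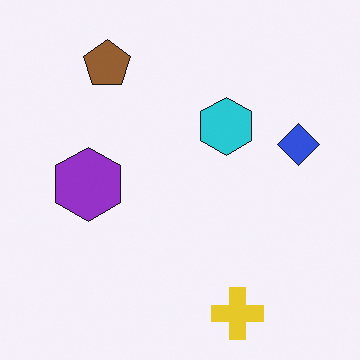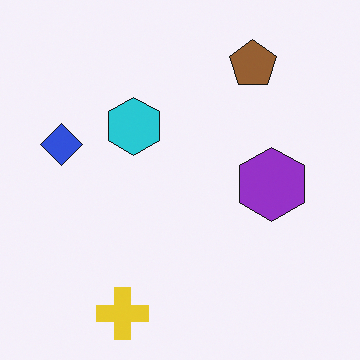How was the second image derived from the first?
The second image is the first flipped horizontally (left ↔ right).

The blue diamond is in the right of the first image and the left of the second — shapes on opposite sides of the vertical midline have swapped in a mirror flip.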